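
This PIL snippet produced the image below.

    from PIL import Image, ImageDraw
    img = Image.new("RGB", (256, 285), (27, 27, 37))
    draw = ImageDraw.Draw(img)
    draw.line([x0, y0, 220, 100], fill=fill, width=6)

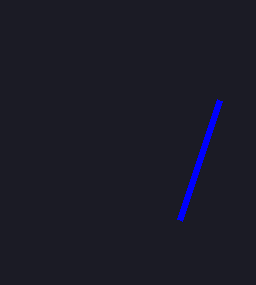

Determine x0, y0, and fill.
x0 = 180
y0 = 220
fill = 'blue'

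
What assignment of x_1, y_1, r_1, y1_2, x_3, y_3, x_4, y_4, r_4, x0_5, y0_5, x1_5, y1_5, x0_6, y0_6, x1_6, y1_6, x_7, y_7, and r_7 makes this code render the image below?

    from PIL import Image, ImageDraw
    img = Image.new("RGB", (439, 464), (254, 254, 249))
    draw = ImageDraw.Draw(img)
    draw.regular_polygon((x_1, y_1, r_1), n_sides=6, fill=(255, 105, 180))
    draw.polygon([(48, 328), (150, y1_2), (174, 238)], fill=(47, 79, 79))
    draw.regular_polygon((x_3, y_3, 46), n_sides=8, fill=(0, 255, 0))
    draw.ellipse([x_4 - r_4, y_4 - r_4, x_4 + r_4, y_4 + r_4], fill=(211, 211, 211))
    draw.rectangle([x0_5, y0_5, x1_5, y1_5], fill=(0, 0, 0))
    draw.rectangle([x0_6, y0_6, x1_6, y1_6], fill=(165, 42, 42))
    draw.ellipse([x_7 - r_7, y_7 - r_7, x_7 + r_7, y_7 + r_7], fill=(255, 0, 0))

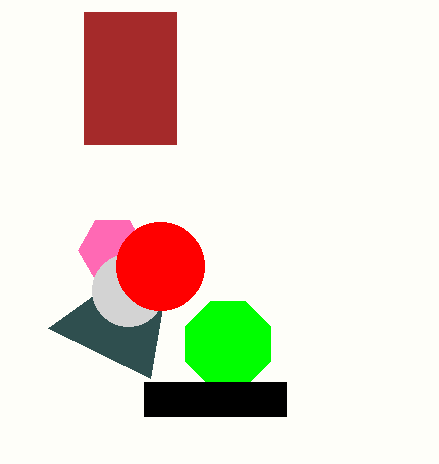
x_1 = 112; y_1 = 250; r_1 = 34; y1_2 = 378; x_3 = 228; y_3 = 344; x_4 = 128; y_4 = 290; r_4 = 36; x0_5 = 144; y0_5 = 382; x1_5 = 286; y1_5 = 416; x0_6 = 84; y0_6 = 12; x1_6 = 176; y1_6 = 144; x_7 = 160; y_7 = 266; r_7 = 44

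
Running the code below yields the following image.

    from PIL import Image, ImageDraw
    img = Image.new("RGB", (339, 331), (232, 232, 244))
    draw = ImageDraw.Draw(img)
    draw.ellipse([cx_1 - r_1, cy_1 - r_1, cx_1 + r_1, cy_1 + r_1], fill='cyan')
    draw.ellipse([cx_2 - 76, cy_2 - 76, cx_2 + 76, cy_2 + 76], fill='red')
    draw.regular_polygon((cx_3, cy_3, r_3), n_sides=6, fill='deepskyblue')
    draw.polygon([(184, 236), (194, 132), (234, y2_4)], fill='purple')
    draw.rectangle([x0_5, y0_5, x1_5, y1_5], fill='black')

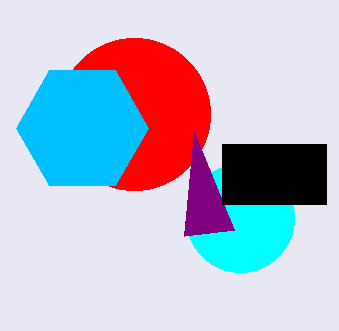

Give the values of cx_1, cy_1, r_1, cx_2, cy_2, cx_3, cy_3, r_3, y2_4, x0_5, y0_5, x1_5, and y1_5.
cx_1 = 240, cy_1 = 218, r_1 = 54, cx_2 = 134, cy_2 = 114, cx_3 = 82, cy_3 = 128, r_3 = 66, y2_4 = 230, x0_5 = 222, y0_5 = 144, x1_5 = 326, y1_5 = 204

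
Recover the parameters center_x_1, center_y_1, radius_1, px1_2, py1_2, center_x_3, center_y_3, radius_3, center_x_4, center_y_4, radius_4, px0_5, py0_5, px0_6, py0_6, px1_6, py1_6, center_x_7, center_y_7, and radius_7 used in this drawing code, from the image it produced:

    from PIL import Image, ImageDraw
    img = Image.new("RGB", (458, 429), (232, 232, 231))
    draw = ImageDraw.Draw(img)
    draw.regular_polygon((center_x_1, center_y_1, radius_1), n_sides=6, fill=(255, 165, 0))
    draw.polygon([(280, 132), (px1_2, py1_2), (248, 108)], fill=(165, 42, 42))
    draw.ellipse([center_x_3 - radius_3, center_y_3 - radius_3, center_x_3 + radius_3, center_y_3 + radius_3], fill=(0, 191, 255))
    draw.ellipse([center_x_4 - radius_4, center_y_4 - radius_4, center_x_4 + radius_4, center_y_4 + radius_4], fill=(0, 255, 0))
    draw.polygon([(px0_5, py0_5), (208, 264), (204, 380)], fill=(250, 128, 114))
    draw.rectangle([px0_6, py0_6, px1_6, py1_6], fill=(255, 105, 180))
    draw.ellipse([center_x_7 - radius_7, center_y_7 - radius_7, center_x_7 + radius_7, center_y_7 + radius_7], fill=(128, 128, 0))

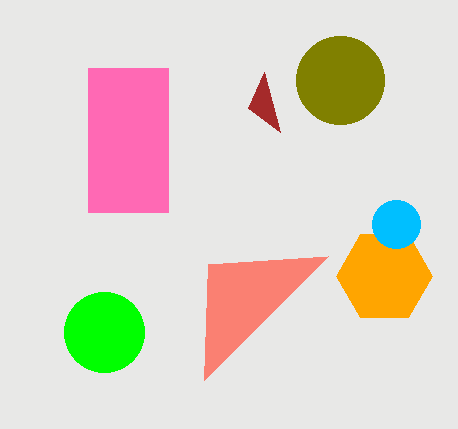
center_x_1 = 384
center_y_1 = 276
radius_1 = 48
px1_2 = 264
py1_2 = 72
center_x_3 = 396
center_y_3 = 224
radius_3 = 24
center_x_4 = 104
center_y_4 = 332
radius_4 = 40
px0_5 = 328
py0_5 = 256
px0_6 = 88
py0_6 = 68
px1_6 = 168
py1_6 = 212
center_x_7 = 340
center_y_7 = 80
radius_7 = 44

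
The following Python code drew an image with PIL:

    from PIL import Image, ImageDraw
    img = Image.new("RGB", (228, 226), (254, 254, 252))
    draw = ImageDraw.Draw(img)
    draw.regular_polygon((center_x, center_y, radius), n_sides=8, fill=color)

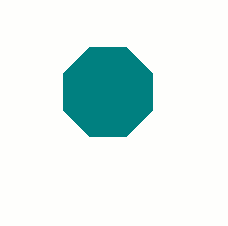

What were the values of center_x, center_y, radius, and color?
center_x = 108, center_y = 92, radius = 48, color = 'teal'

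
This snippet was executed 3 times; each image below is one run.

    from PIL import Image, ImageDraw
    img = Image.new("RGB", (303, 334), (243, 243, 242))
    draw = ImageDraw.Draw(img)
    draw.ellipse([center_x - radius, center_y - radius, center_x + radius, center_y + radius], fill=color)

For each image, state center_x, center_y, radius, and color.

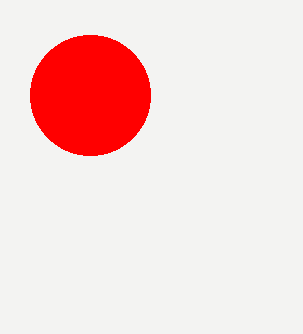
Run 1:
center_x = 90; center_y = 95; radius = 60; color = 'red'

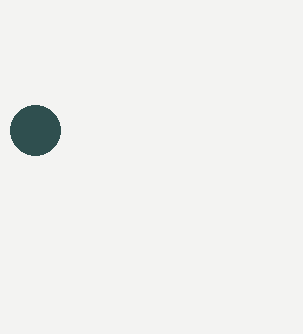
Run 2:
center_x = 35, center_y = 130, radius = 25, color = 'darkslategray'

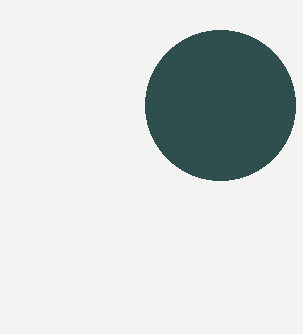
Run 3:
center_x = 220
center_y = 105
radius = 75
color = 'darkslategray'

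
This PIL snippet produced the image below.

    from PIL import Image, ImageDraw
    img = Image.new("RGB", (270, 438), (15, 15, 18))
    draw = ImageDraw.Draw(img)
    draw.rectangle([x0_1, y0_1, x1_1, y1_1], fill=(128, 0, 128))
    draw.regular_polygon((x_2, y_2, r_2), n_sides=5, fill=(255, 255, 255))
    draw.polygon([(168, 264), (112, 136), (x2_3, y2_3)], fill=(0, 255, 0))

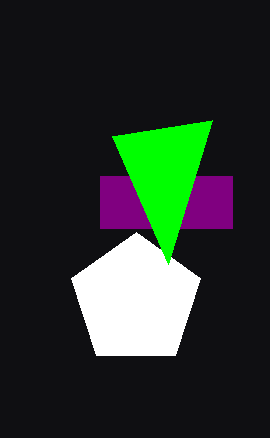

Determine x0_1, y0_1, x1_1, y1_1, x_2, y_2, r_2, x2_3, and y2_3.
x0_1 = 100
y0_1 = 176
x1_1 = 232
y1_1 = 228
x_2 = 136
y_2 = 300
r_2 = 68
x2_3 = 212
y2_3 = 120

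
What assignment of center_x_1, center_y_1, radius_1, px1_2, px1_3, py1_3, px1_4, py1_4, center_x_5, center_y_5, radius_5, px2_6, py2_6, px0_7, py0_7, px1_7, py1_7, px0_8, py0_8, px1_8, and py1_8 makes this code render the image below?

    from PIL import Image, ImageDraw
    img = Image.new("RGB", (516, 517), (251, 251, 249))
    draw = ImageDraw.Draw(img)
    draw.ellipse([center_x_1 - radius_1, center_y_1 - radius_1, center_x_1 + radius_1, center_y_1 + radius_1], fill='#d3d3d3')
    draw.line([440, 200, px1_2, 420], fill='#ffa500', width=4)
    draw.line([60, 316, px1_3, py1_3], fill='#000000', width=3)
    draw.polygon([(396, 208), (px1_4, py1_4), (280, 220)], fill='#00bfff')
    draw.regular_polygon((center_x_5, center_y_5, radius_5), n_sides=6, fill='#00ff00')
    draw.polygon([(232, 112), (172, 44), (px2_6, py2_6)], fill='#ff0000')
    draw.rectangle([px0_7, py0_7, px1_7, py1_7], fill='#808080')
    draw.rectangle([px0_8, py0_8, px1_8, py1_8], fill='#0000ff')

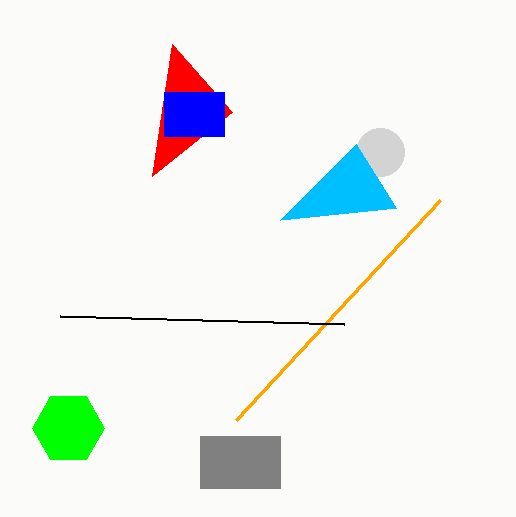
center_x_1 = 380
center_y_1 = 152
radius_1 = 24
px1_2 = 236
px1_3 = 344
py1_3 = 324
px1_4 = 356
py1_4 = 144
center_x_5 = 68
center_y_5 = 428
radius_5 = 36
px2_6 = 152
py2_6 = 176
px0_7 = 200
py0_7 = 436
px1_7 = 280
py1_7 = 488
px0_8 = 164
py0_8 = 92
px1_8 = 224
py1_8 = 136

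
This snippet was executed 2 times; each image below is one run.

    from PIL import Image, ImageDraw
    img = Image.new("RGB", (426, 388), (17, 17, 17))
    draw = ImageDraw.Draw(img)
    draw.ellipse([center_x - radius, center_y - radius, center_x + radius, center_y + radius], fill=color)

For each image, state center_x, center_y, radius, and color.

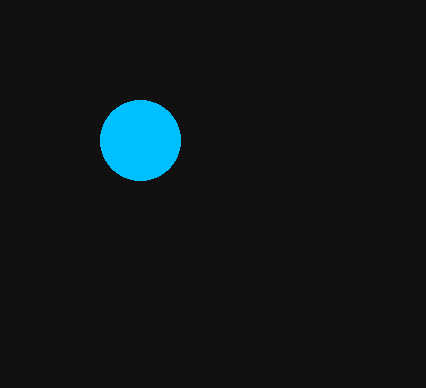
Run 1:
center_x = 140, center_y = 140, radius = 40, color = 'deepskyblue'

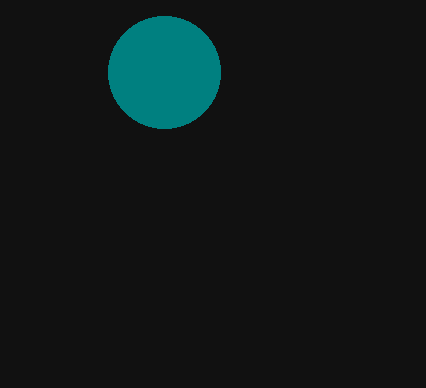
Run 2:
center_x = 164, center_y = 72, radius = 56, color = 'teal'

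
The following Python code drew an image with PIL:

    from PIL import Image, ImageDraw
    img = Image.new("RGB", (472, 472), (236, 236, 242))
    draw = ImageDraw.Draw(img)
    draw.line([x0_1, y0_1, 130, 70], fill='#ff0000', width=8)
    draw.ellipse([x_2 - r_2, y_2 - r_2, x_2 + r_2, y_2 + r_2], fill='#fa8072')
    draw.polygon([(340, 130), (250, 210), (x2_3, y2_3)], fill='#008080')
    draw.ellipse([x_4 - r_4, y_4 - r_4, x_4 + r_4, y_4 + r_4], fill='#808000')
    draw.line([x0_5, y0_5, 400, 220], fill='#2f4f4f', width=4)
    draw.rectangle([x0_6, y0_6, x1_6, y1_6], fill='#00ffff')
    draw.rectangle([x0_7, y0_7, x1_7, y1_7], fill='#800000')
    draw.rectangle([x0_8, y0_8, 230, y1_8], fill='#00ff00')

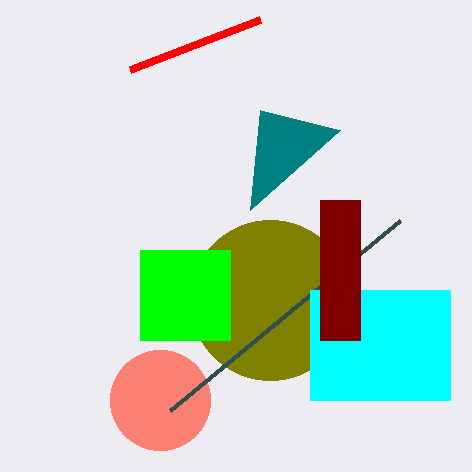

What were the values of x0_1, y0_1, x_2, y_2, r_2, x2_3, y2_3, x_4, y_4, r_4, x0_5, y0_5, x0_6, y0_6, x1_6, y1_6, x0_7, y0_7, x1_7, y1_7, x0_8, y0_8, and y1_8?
x0_1 = 260
y0_1 = 20
x_2 = 160
y_2 = 400
r_2 = 50
x2_3 = 260
y2_3 = 110
x_4 = 270
y_4 = 300
r_4 = 80
x0_5 = 170
y0_5 = 410
x0_6 = 310
y0_6 = 290
x1_6 = 450
y1_6 = 400
x0_7 = 320
y0_7 = 200
x1_7 = 360
y1_7 = 340
x0_8 = 140
y0_8 = 250
y1_8 = 340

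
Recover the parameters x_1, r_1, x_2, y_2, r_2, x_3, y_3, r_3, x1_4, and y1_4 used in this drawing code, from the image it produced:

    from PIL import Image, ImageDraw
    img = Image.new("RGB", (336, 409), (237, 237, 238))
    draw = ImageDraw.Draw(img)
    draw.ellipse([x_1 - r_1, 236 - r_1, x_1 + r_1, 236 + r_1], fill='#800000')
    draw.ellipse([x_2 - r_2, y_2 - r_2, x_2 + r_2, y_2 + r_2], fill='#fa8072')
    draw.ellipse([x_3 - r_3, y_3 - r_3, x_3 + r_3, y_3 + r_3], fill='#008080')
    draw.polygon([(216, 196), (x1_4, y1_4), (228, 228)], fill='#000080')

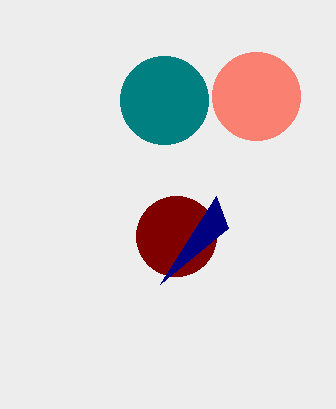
x_1 = 176, r_1 = 40, x_2 = 256, y_2 = 96, r_2 = 44, x_3 = 164, y_3 = 100, r_3 = 44, x1_4 = 160, y1_4 = 284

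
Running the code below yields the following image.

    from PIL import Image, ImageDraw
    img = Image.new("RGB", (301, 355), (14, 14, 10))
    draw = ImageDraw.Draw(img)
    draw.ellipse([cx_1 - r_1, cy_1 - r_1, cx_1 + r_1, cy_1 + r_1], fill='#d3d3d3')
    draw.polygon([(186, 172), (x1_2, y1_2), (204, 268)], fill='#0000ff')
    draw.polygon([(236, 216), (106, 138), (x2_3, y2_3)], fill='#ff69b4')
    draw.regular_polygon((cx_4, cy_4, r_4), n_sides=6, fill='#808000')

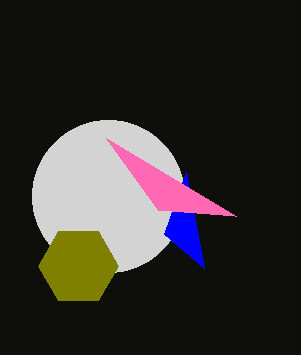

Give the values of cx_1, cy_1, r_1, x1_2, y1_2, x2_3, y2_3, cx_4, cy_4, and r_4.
cx_1 = 108
cy_1 = 196
r_1 = 76
x1_2 = 164
y1_2 = 234
x2_3 = 158
y2_3 = 210
cx_4 = 78
cy_4 = 266
r_4 = 40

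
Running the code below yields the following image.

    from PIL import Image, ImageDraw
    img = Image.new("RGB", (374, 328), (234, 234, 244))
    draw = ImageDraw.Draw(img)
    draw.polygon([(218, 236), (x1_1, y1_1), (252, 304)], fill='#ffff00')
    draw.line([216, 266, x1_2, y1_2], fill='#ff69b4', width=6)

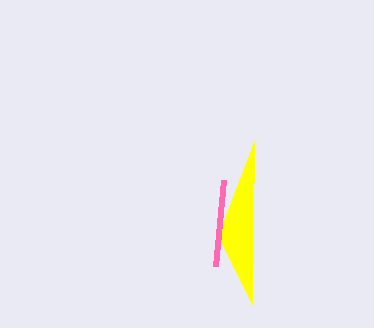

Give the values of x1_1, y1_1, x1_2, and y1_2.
x1_1 = 254
y1_1 = 142
x1_2 = 224
y1_2 = 180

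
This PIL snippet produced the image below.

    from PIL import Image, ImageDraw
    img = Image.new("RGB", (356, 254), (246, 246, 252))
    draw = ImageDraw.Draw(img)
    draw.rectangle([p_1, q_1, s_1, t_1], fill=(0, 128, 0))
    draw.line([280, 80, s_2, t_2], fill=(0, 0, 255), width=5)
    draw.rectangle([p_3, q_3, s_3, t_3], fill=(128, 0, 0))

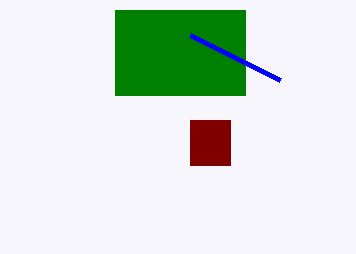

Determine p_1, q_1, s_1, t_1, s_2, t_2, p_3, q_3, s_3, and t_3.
p_1 = 115; q_1 = 10; s_1 = 245; t_1 = 95; s_2 = 190; t_2 = 35; p_3 = 190; q_3 = 120; s_3 = 230; t_3 = 165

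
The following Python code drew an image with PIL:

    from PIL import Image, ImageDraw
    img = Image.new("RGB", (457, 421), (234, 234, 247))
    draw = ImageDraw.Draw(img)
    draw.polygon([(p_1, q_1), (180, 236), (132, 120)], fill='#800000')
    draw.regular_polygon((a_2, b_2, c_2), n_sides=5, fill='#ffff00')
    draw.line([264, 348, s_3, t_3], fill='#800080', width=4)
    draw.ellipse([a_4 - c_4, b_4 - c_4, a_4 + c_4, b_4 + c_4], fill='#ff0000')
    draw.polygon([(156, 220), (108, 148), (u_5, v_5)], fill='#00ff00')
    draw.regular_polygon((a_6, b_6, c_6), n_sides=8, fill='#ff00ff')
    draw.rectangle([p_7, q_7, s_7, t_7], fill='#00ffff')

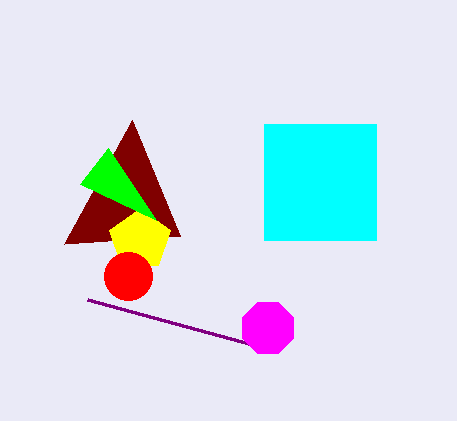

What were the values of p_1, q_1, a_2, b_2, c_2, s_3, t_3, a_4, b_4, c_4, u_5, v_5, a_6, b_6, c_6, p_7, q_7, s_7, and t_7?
p_1 = 64, q_1 = 244, a_2 = 140, b_2 = 240, c_2 = 32, s_3 = 88, t_3 = 300, a_4 = 128, b_4 = 276, c_4 = 24, u_5 = 80, v_5 = 184, a_6 = 268, b_6 = 328, c_6 = 28, p_7 = 264, q_7 = 124, s_7 = 376, t_7 = 240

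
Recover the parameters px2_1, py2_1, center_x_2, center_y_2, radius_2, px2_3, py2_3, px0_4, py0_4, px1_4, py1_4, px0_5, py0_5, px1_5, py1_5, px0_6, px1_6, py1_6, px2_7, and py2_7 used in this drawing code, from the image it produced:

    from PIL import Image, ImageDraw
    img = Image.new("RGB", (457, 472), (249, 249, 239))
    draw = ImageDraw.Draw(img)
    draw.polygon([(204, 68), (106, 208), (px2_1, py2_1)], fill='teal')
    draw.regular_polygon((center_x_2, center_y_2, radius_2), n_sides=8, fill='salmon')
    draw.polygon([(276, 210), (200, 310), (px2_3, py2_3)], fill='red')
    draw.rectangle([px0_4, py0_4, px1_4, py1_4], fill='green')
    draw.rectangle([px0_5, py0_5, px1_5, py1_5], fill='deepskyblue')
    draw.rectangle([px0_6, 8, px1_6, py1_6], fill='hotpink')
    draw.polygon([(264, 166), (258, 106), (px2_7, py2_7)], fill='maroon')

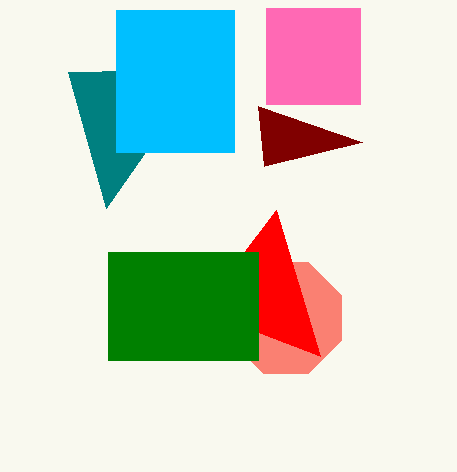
px2_1 = 68; py2_1 = 72; center_x_2 = 286; center_y_2 = 318; radius_2 = 60; px2_3 = 320; py2_3 = 356; px0_4 = 108; py0_4 = 252; px1_4 = 258; py1_4 = 360; px0_5 = 116; py0_5 = 10; px1_5 = 234; py1_5 = 152; px0_6 = 266; px1_6 = 360; py1_6 = 104; px2_7 = 362; py2_7 = 142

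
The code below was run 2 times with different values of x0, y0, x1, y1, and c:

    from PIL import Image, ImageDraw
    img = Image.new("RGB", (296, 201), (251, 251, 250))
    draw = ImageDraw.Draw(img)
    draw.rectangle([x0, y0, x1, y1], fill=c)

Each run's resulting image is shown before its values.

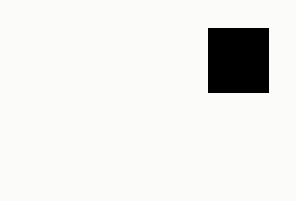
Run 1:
x0 = 208; y0 = 28; x1 = 268; y1 = 92; c = 'black'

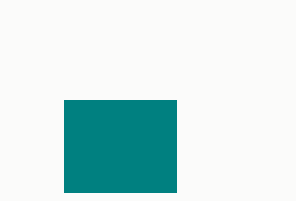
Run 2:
x0 = 64, y0 = 100, x1 = 176, y1 = 192, c = 'teal'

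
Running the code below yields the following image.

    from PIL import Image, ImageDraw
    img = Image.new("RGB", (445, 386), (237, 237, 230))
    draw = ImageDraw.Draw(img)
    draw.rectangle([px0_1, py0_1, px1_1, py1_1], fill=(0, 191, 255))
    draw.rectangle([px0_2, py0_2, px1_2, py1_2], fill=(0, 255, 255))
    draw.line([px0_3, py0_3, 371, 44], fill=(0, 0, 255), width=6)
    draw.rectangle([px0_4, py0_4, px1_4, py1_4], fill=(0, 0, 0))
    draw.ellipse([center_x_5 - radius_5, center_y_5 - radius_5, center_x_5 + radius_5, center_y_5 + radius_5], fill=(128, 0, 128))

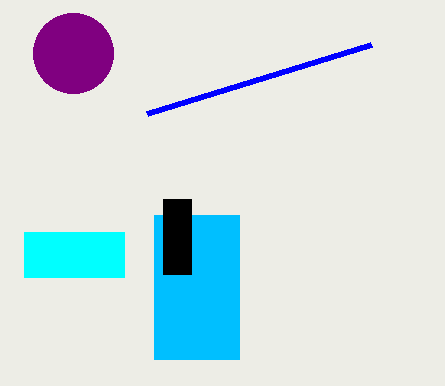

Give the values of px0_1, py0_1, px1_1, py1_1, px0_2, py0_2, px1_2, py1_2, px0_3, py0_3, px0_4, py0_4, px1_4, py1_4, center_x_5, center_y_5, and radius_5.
px0_1 = 154; py0_1 = 215; px1_1 = 239; py1_1 = 359; px0_2 = 24; py0_2 = 232; px1_2 = 124; py1_2 = 277; px0_3 = 147; py0_3 = 113; px0_4 = 163; py0_4 = 199; px1_4 = 191; py1_4 = 274; center_x_5 = 73; center_y_5 = 53; radius_5 = 40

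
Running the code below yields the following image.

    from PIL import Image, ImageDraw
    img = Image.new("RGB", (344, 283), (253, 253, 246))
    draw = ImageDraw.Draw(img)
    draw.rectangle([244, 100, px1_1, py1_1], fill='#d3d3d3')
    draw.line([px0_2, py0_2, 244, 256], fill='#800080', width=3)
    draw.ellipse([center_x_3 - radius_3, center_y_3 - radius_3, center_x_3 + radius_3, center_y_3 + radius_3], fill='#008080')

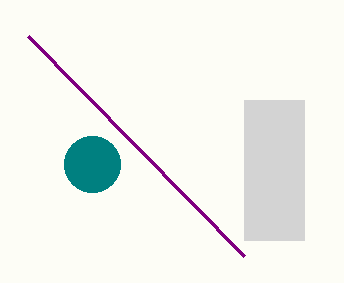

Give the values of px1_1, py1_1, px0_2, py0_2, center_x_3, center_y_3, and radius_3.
px1_1 = 304, py1_1 = 240, px0_2 = 28, py0_2 = 36, center_x_3 = 92, center_y_3 = 164, radius_3 = 28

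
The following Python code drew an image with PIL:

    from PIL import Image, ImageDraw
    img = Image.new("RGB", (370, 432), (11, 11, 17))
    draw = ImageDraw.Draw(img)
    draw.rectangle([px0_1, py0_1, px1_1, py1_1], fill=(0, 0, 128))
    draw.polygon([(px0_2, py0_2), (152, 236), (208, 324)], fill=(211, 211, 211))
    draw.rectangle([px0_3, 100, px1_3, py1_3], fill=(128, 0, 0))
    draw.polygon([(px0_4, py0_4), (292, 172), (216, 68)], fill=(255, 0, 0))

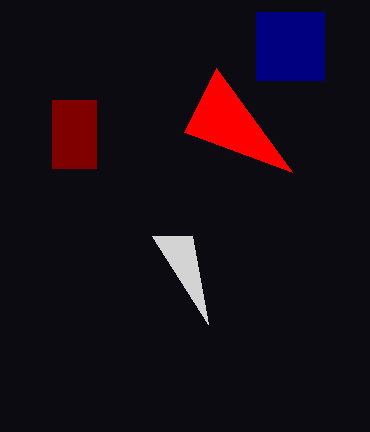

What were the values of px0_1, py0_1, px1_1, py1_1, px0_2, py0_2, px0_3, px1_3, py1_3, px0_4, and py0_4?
px0_1 = 256; py0_1 = 12; px1_1 = 324; py1_1 = 80; px0_2 = 192; py0_2 = 236; px0_3 = 52; px1_3 = 96; py1_3 = 168; px0_4 = 184; py0_4 = 132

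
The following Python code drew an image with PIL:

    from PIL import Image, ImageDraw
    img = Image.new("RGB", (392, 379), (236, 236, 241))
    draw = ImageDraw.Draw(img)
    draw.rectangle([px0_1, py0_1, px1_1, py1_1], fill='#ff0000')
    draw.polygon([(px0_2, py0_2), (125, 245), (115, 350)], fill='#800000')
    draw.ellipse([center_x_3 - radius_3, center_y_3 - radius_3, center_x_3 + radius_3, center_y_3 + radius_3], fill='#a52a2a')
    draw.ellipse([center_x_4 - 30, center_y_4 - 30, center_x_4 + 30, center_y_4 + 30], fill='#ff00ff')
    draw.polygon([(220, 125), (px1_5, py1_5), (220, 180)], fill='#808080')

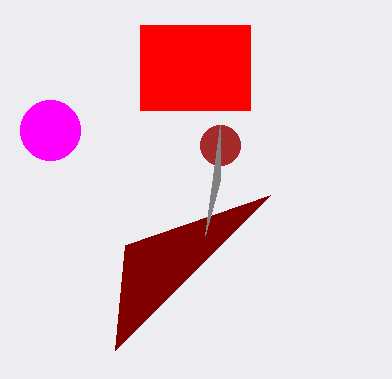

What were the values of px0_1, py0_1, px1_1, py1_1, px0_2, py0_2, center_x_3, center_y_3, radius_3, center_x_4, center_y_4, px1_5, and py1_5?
px0_1 = 140
py0_1 = 25
px1_1 = 250
py1_1 = 110
px0_2 = 270
py0_2 = 195
center_x_3 = 220
center_y_3 = 145
radius_3 = 20
center_x_4 = 50
center_y_4 = 130
px1_5 = 205
py1_5 = 235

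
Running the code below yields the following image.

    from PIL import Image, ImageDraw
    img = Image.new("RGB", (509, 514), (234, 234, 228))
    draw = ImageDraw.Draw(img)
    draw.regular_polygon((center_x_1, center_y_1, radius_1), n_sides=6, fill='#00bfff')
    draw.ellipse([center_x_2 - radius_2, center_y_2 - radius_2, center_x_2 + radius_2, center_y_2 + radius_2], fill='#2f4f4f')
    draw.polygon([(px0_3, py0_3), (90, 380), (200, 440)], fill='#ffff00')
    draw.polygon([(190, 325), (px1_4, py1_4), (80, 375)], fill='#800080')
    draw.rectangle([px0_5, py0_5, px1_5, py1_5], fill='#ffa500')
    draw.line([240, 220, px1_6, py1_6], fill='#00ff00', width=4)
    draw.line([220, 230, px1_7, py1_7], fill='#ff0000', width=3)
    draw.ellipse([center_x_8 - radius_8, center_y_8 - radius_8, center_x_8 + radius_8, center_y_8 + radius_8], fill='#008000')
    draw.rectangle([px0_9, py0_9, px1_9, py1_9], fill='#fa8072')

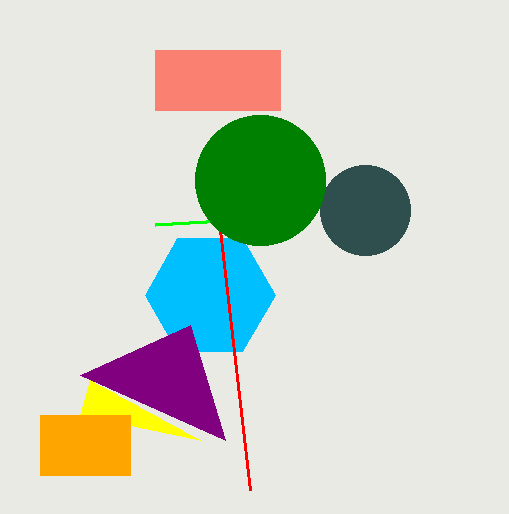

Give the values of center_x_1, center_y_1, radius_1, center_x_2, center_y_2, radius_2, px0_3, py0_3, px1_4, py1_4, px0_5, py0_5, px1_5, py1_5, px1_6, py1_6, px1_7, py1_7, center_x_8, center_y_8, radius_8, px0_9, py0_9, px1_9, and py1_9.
center_x_1 = 210; center_y_1 = 295; radius_1 = 65; center_x_2 = 365; center_y_2 = 210; radius_2 = 45; px0_3 = 80; py0_3 = 415; px1_4 = 225; py1_4 = 440; px0_5 = 40; py0_5 = 415; px1_5 = 130; py1_5 = 475; px1_6 = 155; py1_6 = 225; px1_7 = 250; py1_7 = 490; center_x_8 = 260; center_y_8 = 180; radius_8 = 65; px0_9 = 155; py0_9 = 50; px1_9 = 280; py1_9 = 110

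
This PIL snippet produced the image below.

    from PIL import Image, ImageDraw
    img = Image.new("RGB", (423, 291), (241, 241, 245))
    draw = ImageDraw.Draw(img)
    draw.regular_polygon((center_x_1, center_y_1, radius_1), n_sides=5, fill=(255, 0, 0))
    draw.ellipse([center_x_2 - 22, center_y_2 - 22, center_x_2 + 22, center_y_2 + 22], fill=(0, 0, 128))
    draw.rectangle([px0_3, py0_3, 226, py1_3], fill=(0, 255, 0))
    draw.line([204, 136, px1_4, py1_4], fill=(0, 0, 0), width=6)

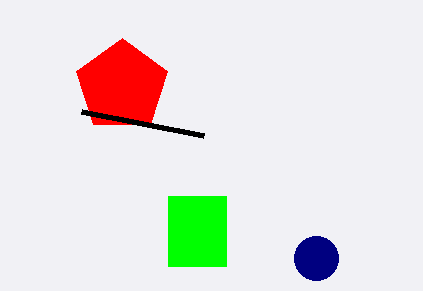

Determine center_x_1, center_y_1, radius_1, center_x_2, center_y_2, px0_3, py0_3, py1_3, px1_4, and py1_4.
center_x_1 = 122, center_y_1 = 86, radius_1 = 48, center_x_2 = 316, center_y_2 = 258, px0_3 = 168, py0_3 = 196, py1_3 = 266, px1_4 = 82, py1_4 = 112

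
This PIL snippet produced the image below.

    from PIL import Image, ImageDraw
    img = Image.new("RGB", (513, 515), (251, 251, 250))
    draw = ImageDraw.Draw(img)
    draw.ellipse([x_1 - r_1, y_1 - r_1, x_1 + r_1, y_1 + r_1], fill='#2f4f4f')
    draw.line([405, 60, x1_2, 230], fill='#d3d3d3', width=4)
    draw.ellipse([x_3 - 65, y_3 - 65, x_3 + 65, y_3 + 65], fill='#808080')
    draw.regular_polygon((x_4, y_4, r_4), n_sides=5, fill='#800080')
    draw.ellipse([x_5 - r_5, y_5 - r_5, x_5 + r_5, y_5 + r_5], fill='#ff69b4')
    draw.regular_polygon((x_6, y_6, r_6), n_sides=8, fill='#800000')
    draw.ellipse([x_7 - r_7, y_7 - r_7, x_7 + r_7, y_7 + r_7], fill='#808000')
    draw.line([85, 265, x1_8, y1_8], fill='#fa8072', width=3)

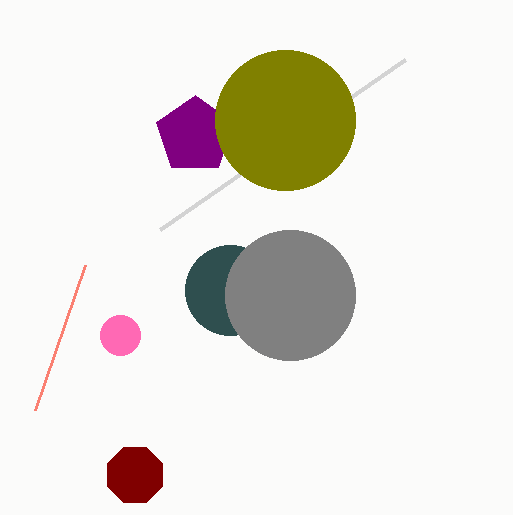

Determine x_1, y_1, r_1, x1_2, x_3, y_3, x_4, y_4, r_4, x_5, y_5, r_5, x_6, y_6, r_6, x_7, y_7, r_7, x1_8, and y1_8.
x_1 = 230; y_1 = 290; r_1 = 45; x1_2 = 160; x_3 = 290; y_3 = 295; x_4 = 195; y_4 = 135; r_4 = 40; x_5 = 120; y_5 = 335; r_5 = 20; x_6 = 135; y_6 = 475; r_6 = 30; x_7 = 285; y_7 = 120; r_7 = 70; x1_8 = 35; y1_8 = 410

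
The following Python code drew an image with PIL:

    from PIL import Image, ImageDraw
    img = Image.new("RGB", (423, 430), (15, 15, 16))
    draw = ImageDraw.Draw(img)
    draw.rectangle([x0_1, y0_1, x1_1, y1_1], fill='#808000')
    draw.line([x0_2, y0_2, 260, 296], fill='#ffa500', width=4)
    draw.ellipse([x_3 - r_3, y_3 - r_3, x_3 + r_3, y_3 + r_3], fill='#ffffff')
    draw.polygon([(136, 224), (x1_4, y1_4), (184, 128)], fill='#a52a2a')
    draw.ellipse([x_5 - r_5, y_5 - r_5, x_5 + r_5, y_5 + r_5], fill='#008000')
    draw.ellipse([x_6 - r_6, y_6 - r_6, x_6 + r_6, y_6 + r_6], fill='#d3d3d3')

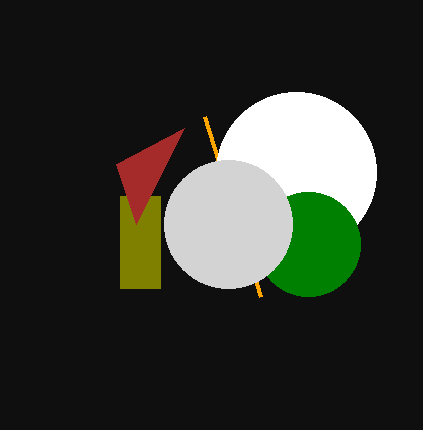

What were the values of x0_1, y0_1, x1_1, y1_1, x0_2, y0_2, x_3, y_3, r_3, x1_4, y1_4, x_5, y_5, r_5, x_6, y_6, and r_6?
x0_1 = 120, y0_1 = 196, x1_1 = 160, y1_1 = 288, x0_2 = 204, y0_2 = 116, x_3 = 296, y_3 = 172, r_3 = 80, x1_4 = 116, y1_4 = 164, x_5 = 308, y_5 = 244, r_5 = 52, x_6 = 228, y_6 = 224, r_6 = 64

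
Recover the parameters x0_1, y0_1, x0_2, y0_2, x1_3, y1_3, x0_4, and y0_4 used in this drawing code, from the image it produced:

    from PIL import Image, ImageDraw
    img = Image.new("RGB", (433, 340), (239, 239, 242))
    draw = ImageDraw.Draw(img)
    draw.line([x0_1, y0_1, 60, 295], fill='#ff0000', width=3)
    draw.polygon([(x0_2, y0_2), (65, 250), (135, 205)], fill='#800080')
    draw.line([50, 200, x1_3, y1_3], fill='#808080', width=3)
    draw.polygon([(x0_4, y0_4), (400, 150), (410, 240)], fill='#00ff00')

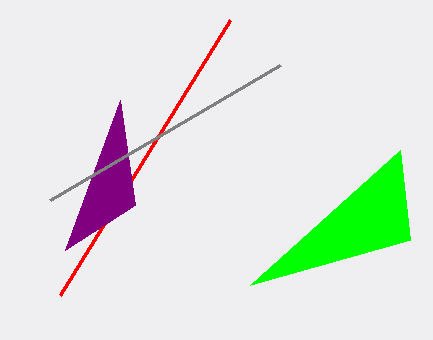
x0_1 = 230; y0_1 = 20; x0_2 = 120; y0_2 = 100; x1_3 = 280; y1_3 = 65; x0_4 = 250; y0_4 = 285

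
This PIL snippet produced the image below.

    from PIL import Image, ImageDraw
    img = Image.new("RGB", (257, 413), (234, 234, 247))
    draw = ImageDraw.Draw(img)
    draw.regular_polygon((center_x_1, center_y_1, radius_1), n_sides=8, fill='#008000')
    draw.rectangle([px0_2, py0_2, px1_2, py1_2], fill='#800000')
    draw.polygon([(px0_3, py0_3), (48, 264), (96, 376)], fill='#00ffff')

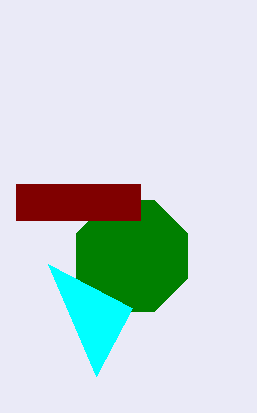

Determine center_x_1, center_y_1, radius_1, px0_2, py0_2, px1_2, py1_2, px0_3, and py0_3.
center_x_1 = 132, center_y_1 = 256, radius_1 = 60, px0_2 = 16, py0_2 = 184, px1_2 = 140, py1_2 = 220, px0_3 = 132, py0_3 = 308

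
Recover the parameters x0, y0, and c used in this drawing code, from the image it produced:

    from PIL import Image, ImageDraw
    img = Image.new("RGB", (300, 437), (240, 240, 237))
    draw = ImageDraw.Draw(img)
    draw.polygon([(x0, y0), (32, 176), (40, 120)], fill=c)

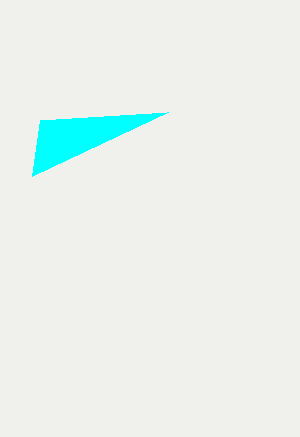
x0 = 168
y0 = 112
c = 'cyan'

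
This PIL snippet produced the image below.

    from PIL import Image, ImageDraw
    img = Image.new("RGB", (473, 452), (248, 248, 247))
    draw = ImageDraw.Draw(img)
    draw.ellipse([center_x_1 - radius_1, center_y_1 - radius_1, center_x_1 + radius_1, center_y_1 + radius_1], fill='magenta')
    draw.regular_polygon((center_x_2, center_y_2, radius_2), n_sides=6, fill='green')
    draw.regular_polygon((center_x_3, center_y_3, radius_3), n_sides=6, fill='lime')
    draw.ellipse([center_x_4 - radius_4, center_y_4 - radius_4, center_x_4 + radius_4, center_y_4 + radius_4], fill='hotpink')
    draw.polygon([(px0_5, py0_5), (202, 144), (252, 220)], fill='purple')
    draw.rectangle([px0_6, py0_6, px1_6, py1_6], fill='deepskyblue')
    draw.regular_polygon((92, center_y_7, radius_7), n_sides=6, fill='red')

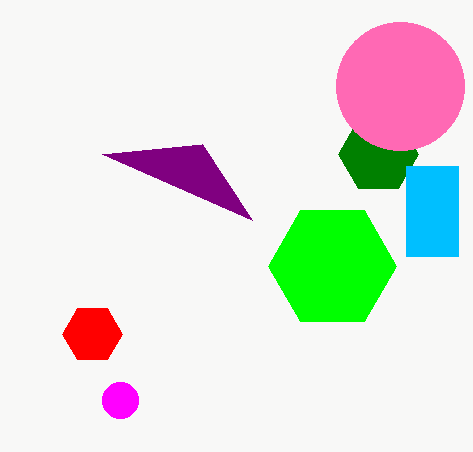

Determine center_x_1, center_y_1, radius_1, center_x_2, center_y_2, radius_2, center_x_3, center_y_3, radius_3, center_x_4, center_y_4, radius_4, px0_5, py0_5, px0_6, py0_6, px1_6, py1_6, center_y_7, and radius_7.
center_x_1 = 120, center_y_1 = 400, radius_1 = 18, center_x_2 = 378, center_y_2 = 154, radius_2 = 40, center_x_3 = 332, center_y_3 = 266, radius_3 = 64, center_x_4 = 400, center_y_4 = 86, radius_4 = 64, px0_5 = 102, py0_5 = 154, px0_6 = 406, py0_6 = 166, px1_6 = 458, py1_6 = 256, center_y_7 = 334, radius_7 = 30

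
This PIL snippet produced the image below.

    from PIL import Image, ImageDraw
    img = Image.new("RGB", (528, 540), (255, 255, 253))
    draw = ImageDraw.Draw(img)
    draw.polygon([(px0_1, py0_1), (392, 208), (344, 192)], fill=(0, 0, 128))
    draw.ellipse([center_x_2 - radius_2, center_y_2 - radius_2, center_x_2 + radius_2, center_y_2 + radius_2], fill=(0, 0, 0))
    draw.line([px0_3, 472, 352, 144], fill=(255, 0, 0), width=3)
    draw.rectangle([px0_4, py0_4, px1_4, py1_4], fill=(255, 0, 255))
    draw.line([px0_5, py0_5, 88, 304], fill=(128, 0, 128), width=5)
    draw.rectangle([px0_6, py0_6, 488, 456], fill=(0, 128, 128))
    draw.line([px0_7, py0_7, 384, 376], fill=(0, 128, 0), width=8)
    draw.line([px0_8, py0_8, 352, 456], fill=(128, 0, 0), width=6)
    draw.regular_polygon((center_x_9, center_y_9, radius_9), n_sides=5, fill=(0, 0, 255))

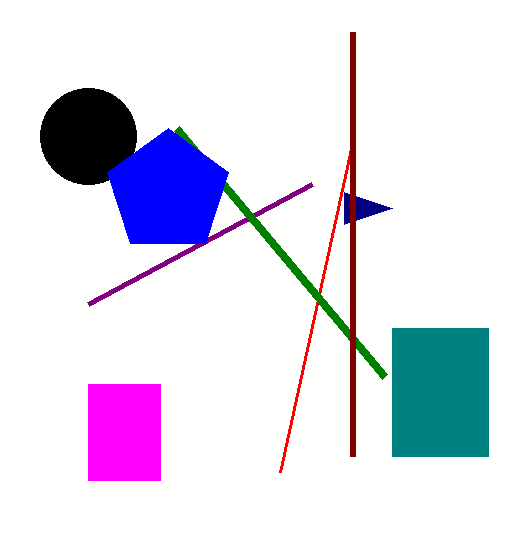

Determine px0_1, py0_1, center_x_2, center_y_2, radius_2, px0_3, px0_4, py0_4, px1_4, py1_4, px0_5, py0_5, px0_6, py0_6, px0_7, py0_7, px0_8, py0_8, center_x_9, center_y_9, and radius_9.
px0_1 = 344, py0_1 = 224, center_x_2 = 88, center_y_2 = 136, radius_2 = 48, px0_3 = 280, px0_4 = 88, py0_4 = 384, px1_4 = 160, py1_4 = 480, px0_5 = 312, py0_5 = 184, px0_6 = 392, py0_6 = 328, px0_7 = 176, py0_7 = 128, px0_8 = 352, py0_8 = 32, center_x_9 = 168, center_y_9 = 192, radius_9 = 64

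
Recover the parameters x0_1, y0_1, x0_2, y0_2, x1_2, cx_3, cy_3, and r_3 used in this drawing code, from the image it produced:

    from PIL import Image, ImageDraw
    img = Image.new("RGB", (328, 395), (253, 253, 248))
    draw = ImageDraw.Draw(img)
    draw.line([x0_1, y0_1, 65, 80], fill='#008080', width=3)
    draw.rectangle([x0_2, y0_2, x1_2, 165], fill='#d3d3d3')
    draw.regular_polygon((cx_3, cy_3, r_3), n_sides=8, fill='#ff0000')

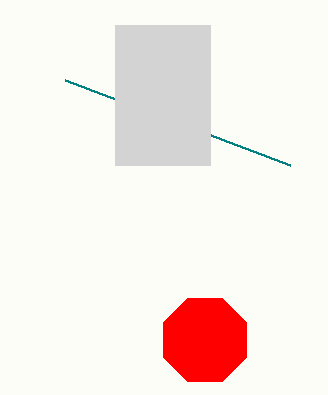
x0_1 = 290; y0_1 = 165; x0_2 = 115; y0_2 = 25; x1_2 = 210; cx_3 = 205; cy_3 = 340; r_3 = 45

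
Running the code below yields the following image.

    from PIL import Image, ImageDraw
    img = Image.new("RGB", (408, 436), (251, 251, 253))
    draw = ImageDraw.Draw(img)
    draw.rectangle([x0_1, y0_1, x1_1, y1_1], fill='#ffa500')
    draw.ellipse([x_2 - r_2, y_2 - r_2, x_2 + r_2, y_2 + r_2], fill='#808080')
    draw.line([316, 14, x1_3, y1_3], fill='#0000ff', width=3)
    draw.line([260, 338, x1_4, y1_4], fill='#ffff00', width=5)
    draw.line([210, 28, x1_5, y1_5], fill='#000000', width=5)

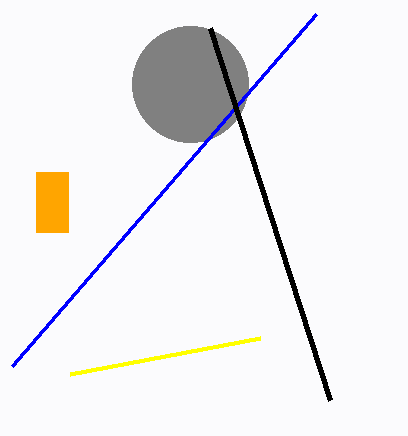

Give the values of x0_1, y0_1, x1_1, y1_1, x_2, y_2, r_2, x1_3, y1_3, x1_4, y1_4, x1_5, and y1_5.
x0_1 = 36
y0_1 = 172
x1_1 = 68
y1_1 = 232
x_2 = 190
y_2 = 84
r_2 = 58
x1_3 = 12
y1_3 = 366
x1_4 = 70
y1_4 = 374
x1_5 = 330
y1_5 = 400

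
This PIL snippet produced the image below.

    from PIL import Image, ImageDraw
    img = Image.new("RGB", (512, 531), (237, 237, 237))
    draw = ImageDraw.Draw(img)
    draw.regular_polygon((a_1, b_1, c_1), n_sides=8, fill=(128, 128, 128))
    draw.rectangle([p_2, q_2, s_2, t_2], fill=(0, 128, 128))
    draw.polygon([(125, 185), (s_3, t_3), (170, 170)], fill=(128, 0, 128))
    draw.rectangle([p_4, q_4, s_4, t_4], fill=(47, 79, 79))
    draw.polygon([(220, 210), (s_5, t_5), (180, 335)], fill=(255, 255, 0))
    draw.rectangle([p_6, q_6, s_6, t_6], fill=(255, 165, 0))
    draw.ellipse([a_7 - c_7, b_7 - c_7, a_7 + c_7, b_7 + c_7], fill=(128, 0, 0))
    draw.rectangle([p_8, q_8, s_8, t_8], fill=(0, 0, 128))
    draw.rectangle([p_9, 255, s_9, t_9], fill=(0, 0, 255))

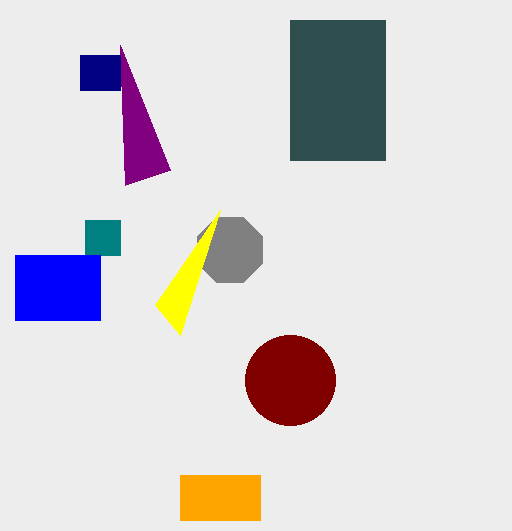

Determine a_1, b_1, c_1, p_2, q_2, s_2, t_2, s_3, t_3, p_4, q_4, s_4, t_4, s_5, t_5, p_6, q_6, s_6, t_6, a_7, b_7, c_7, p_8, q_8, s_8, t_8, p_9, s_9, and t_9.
a_1 = 230, b_1 = 250, c_1 = 35, p_2 = 85, q_2 = 220, s_2 = 120, t_2 = 255, s_3 = 120, t_3 = 45, p_4 = 290, q_4 = 20, s_4 = 385, t_4 = 160, s_5 = 155, t_5 = 305, p_6 = 180, q_6 = 475, s_6 = 260, t_6 = 520, a_7 = 290, b_7 = 380, c_7 = 45, p_8 = 80, q_8 = 55, s_8 = 120, t_8 = 90, p_9 = 15, s_9 = 100, t_9 = 320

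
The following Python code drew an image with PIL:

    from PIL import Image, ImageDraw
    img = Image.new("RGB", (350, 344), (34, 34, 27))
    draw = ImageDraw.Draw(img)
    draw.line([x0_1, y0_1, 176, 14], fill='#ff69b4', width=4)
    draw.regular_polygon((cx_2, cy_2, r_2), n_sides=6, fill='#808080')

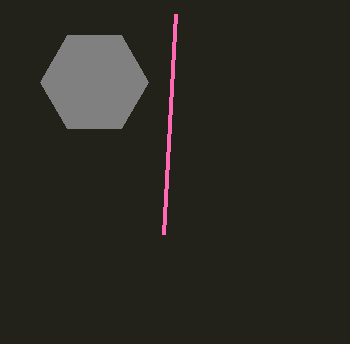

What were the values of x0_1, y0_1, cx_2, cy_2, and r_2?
x0_1 = 164, y0_1 = 234, cx_2 = 94, cy_2 = 82, r_2 = 54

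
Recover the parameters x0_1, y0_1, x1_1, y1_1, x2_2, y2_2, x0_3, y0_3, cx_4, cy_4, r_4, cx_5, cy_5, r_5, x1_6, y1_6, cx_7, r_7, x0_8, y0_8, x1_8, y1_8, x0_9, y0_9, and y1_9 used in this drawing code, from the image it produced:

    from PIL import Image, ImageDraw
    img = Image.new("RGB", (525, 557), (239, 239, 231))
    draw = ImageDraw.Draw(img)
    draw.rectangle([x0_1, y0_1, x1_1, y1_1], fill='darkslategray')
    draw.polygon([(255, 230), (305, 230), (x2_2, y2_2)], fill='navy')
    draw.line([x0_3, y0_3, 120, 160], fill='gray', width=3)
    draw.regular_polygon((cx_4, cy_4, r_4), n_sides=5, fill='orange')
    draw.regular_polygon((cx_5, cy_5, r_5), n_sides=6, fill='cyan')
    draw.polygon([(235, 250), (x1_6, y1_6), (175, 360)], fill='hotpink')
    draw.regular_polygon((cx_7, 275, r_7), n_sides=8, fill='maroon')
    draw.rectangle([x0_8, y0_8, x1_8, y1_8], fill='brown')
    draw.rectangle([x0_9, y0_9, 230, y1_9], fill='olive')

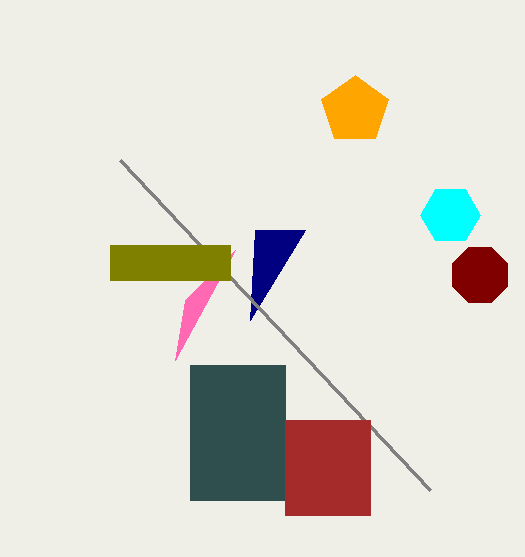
x0_1 = 190, y0_1 = 365, x1_1 = 285, y1_1 = 500, x2_2 = 250, y2_2 = 320, x0_3 = 430, y0_3 = 490, cx_4 = 355, cy_4 = 110, r_4 = 35, cx_5 = 450, cy_5 = 215, r_5 = 30, x1_6 = 185, y1_6 = 300, cx_7 = 480, r_7 = 30, x0_8 = 285, y0_8 = 420, x1_8 = 370, y1_8 = 515, x0_9 = 110, y0_9 = 245, y1_9 = 280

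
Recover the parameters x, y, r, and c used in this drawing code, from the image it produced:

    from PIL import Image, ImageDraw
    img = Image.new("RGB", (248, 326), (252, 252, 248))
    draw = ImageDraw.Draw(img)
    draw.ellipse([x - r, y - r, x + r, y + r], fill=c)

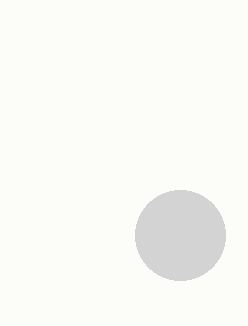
x = 180; y = 235; r = 45; c = 'lightgray'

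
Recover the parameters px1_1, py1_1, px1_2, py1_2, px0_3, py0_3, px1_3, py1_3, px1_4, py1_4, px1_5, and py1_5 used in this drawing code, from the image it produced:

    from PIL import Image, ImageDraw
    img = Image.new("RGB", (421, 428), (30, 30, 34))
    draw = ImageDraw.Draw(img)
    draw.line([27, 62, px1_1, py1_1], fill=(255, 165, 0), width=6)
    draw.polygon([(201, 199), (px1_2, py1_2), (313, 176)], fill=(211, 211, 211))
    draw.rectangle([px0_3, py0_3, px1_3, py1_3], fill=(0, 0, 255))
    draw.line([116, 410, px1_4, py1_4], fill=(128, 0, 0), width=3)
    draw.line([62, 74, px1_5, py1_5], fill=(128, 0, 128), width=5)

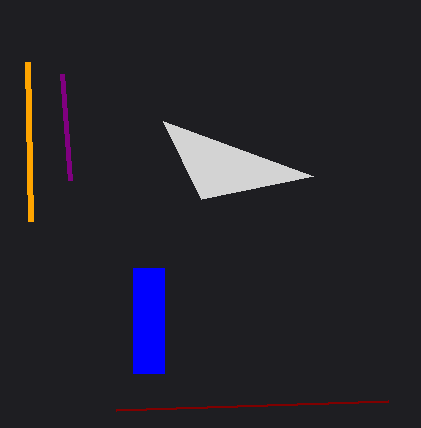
px1_1 = 30
py1_1 = 221
px1_2 = 163
py1_2 = 121
px0_3 = 133
py0_3 = 268
px1_3 = 164
py1_3 = 373
px1_4 = 388
py1_4 = 401
px1_5 = 70
py1_5 = 180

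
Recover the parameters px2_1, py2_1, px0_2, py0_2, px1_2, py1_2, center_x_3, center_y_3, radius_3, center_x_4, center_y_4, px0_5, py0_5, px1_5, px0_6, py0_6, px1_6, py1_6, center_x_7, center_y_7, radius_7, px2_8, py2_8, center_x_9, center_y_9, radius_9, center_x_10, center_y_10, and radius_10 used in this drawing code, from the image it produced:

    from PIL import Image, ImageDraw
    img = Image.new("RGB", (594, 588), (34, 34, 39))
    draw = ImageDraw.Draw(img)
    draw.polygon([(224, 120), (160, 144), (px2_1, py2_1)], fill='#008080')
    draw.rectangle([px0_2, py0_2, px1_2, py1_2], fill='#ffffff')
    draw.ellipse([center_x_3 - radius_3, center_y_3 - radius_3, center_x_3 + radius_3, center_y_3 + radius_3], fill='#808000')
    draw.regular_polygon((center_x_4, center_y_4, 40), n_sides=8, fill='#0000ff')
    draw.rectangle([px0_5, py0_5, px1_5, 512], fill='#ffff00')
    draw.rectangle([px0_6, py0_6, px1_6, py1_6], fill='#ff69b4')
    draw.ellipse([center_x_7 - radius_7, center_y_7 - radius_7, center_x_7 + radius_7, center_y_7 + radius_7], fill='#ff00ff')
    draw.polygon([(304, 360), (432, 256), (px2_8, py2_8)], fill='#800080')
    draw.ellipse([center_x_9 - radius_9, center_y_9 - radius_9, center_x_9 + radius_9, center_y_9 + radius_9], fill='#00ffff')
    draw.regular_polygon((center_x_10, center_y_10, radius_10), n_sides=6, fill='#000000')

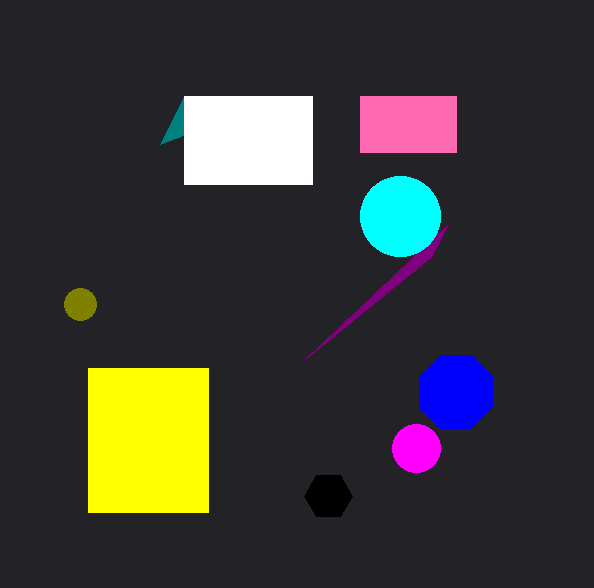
px2_1 = 184; py2_1 = 96; px0_2 = 184; py0_2 = 96; px1_2 = 312; py1_2 = 184; center_x_3 = 80; center_y_3 = 304; radius_3 = 16; center_x_4 = 456; center_y_4 = 392; px0_5 = 88; py0_5 = 368; px1_5 = 208; px0_6 = 360; py0_6 = 96; px1_6 = 456; py1_6 = 152; center_x_7 = 416; center_y_7 = 448; radius_7 = 24; px2_8 = 448; py2_8 = 224; center_x_9 = 400; center_y_9 = 216; radius_9 = 40; center_x_10 = 328; center_y_10 = 496; radius_10 = 24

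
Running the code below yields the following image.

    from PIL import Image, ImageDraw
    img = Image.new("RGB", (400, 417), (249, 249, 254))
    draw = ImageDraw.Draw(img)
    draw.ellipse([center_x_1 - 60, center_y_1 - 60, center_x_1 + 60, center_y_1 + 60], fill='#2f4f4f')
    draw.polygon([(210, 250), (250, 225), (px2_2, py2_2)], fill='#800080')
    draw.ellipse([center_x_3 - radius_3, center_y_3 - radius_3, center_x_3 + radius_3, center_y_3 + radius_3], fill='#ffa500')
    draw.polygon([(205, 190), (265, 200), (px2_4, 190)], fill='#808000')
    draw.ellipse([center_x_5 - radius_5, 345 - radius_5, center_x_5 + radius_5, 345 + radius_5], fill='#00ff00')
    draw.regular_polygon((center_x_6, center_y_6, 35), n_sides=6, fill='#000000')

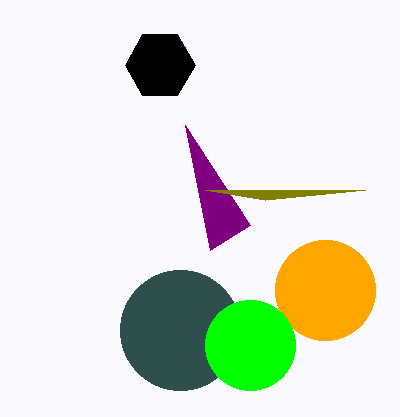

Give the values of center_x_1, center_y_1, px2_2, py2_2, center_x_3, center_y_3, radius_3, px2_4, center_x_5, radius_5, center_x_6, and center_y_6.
center_x_1 = 180; center_y_1 = 330; px2_2 = 185; py2_2 = 125; center_x_3 = 325; center_y_3 = 290; radius_3 = 50; px2_4 = 365; center_x_5 = 250; radius_5 = 45; center_x_6 = 160; center_y_6 = 65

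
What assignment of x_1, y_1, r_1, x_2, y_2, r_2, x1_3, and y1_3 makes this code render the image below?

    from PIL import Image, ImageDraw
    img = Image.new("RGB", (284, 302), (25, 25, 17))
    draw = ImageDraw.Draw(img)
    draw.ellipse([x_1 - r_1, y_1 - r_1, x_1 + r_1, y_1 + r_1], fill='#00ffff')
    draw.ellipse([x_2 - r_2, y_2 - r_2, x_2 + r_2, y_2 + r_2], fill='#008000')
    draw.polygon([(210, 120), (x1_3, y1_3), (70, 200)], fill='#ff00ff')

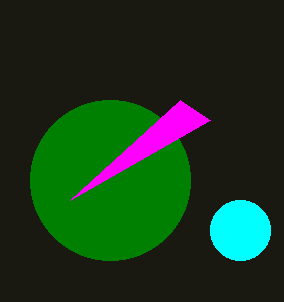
x_1 = 240
y_1 = 230
r_1 = 30
x_2 = 110
y_2 = 180
r_2 = 80
x1_3 = 180
y1_3 = 100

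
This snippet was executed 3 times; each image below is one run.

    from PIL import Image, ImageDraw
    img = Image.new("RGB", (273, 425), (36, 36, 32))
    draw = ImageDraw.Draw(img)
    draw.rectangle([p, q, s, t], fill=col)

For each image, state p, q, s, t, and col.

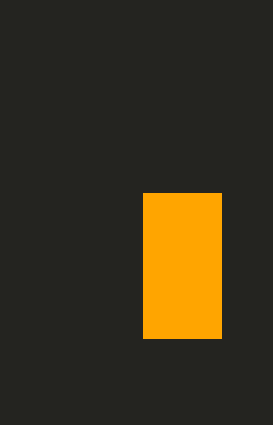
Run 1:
p = 143, q = 193, s = 221, t = 338, col = 'orange'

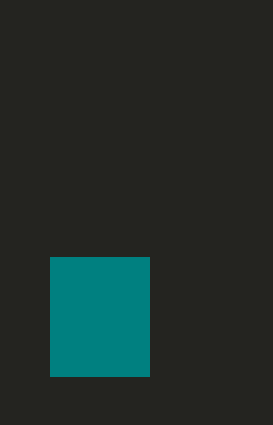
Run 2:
p = 50, q = 257, s = 149, t = 376, col = 'teal'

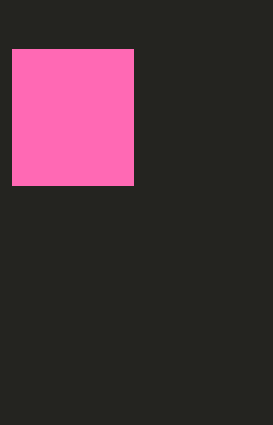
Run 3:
p = 12, q = 49, s = 133, t = 185, col = 'hotpink'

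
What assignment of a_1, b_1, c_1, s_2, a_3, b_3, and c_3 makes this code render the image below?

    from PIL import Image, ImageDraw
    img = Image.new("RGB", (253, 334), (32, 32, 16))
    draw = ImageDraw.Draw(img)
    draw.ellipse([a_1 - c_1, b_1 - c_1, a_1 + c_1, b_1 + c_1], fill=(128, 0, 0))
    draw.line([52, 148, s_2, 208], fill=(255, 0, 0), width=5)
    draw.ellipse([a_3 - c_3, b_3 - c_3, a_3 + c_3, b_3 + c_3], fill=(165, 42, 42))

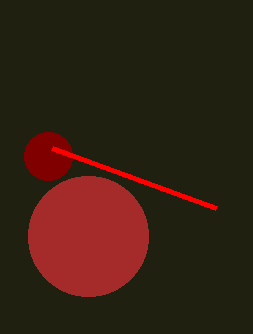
a_1 = 48; b_1 = 156; c_1 = 24; s_2 = 216; a_3 = 88; b_3 = 236; c_3 = 60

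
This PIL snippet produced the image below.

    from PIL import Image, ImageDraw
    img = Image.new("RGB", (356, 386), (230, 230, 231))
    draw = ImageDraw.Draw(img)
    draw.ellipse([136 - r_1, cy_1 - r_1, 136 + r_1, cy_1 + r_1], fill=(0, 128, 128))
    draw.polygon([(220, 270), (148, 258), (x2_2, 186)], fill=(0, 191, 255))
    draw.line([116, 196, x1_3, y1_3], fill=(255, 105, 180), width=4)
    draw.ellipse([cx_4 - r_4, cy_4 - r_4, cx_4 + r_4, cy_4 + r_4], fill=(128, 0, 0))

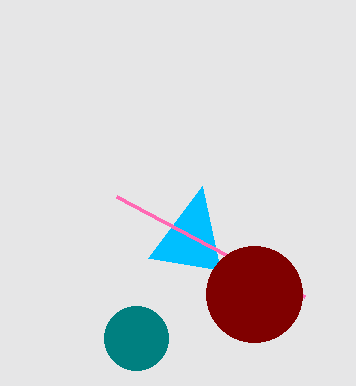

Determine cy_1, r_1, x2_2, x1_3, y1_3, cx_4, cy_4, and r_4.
cy_1 = 338, r_1 = 32, x2_2 = 202, x1_3 = 304, y1_3 = 296, cx_4 = 254, cy_4 = 294, r_4 = 48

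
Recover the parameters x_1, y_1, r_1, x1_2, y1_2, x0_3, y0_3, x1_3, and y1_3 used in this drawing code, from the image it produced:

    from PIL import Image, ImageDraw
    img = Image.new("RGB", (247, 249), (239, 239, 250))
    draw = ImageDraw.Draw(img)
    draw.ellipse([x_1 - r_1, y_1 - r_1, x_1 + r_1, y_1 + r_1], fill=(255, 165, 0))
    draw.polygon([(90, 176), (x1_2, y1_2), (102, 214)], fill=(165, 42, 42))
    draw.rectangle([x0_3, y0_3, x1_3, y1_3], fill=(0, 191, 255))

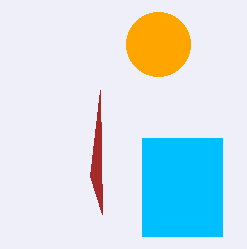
x_1 = 158; y_1 = 44; r_1 = 32; x1_2 = 100; y1_2 = 90; x0_3 = 142; y0_3 = 138; x1_3 = 222; y1_3 = 236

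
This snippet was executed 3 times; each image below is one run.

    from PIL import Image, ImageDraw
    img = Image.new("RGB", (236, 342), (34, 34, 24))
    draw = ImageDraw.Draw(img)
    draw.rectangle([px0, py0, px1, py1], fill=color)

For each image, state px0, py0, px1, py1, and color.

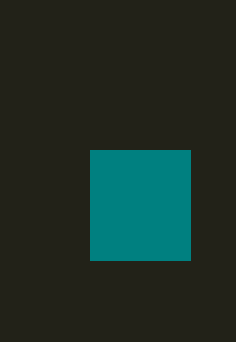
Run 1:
px0 = 90
py0 = 150
px1 = 190
py1 = 260
color = 'teal'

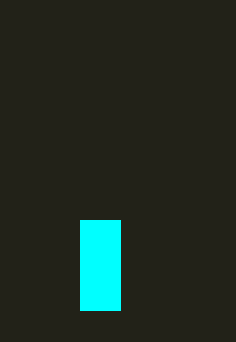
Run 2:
px0 = 80, py0 = 220, px1 = 120, py1 = 310, color = 'cyan'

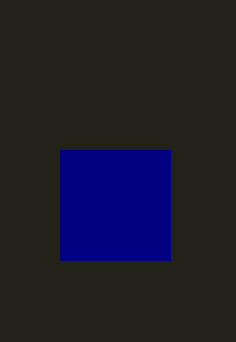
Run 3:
px0 = 60; py0 = 150; px1 = 170; py1 = 260; color = 'navy'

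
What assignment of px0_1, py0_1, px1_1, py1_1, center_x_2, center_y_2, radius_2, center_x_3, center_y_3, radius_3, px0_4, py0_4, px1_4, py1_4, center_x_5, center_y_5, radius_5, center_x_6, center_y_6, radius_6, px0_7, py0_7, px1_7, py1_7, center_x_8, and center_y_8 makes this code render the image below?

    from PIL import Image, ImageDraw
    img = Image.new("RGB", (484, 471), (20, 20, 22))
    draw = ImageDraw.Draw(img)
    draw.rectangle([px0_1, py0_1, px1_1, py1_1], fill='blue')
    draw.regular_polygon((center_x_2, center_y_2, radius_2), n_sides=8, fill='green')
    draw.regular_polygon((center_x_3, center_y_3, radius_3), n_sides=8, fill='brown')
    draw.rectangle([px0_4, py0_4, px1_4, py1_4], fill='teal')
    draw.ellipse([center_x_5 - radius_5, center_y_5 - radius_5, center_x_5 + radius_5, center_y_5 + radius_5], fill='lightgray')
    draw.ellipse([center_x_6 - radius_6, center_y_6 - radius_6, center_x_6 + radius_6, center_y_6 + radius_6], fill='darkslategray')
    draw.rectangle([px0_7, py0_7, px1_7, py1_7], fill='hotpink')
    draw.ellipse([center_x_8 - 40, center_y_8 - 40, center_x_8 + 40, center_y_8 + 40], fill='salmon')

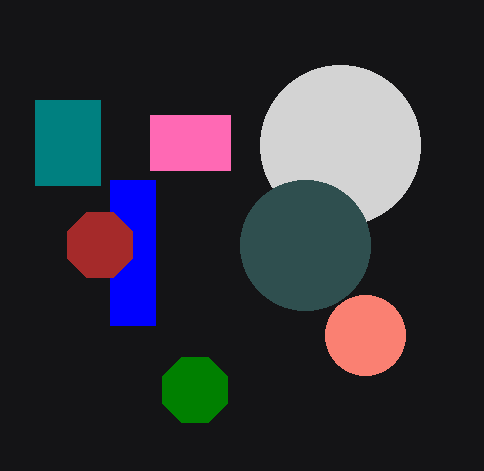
px0_1 = 110, py0_1 = 180, px1_1 = 155, py1_1 = 325, center_x_2 = 195, center_y_2 = 390, radius_2 = 35, center_x_3 = 100, center_y_3 = 245, radius_3 = 35, px0_4 = 35, py0_4 = 100, px1_4 = 100, py1_4 = 185, center_x_5 = 340, center_y_5 = 145, radius_5 = 80, center_x_6 = 305, center_y_6 = 245, radius_6 = 65, px0_7 = 150, py0_7 = 115, px1_7 = 230, py1_7 = 170, center_x_8 = 365, center_y_8 = 335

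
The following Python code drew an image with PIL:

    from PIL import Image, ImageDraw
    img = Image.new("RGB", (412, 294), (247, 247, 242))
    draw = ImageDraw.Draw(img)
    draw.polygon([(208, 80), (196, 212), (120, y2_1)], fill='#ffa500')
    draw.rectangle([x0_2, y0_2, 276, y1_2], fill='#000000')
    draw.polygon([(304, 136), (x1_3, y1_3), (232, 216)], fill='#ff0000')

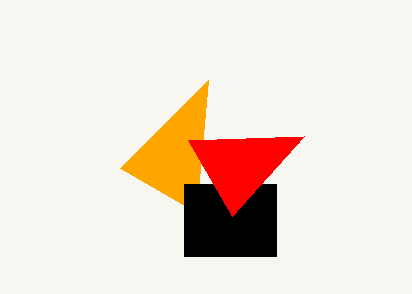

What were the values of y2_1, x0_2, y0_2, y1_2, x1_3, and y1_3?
y2_1 = 168
x0_2 = 184
y0_2 = 184
y1_2 = 256
x1_3 = 188
y1_3 = 140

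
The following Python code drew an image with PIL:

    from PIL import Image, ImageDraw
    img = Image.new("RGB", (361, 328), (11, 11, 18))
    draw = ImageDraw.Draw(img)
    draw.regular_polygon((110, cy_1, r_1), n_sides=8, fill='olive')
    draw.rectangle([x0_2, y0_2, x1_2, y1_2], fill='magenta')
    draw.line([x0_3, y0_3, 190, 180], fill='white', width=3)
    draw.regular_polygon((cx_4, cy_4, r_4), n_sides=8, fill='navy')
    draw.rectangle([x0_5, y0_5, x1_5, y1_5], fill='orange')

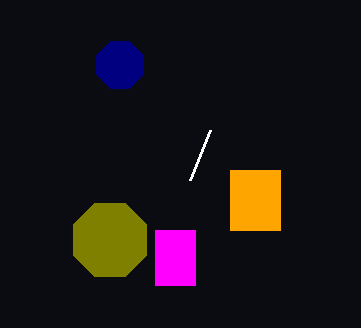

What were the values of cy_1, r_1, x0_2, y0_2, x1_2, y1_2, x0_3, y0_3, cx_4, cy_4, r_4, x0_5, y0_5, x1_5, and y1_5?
cy_1 = 240
r_1 = 40
x0_2 = 155
y0_2 = 230
x1_2 = 195
y1_2 = 285
x0_3 = 210
y0_3 = 130
cx_4 = 120
cy_4 = 65
r_4 = 25
x0_5 = 230
y0_5 = 170
x1_5 = 280
y1_5 = 230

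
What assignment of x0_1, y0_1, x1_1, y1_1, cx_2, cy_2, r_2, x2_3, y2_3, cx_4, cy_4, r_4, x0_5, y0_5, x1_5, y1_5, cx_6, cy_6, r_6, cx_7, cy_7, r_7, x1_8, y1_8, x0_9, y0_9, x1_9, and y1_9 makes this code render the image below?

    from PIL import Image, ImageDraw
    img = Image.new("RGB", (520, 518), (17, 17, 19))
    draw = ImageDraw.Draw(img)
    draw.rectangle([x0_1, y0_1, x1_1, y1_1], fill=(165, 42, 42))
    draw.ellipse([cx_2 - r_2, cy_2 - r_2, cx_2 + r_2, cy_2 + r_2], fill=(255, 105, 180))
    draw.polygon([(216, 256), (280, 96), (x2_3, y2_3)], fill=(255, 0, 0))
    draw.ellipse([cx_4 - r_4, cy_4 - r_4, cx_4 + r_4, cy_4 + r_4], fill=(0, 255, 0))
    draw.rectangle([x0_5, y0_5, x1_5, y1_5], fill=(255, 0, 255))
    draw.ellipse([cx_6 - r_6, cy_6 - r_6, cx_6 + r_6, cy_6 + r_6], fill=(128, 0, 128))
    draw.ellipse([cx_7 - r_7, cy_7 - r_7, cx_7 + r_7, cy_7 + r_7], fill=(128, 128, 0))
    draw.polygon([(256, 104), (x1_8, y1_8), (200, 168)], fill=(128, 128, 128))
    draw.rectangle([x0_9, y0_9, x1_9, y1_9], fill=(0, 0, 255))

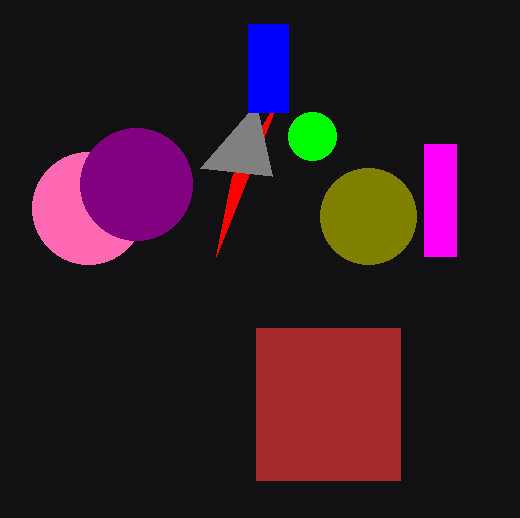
x0_1 = 256; y0_1 = 328; x1_1 = 400; y1_1 = 480; cx_2 = 88; cy_2 = 208; r_2 = 56; x2_3 = 232; y2_3 = 176; cx_4 = 312; cy_4 = 136; r_4 = 24; x0_5 = 424; y0_5 = 144; x1_5 = 456; y1_5 = 256; cx_6 = 136; cy_6 = 184; r_6 = 56; cx_7 = 368; cy_7 = 216; r_7 = 48; x1_8 = 272; y1_8 = 176; x0_9 = 248; y0_9 = 24; x1_9 = 288; y1_9 = 112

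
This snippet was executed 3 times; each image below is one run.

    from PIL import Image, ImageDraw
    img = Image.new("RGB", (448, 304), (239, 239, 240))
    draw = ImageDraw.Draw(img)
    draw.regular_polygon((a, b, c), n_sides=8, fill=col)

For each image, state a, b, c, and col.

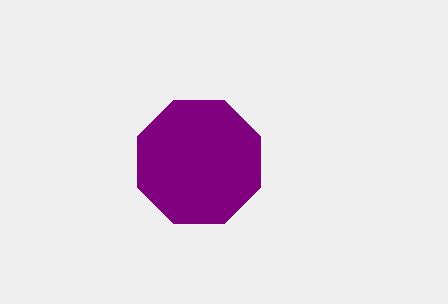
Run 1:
a = 199
b = 162
c = 67
col = 'purple'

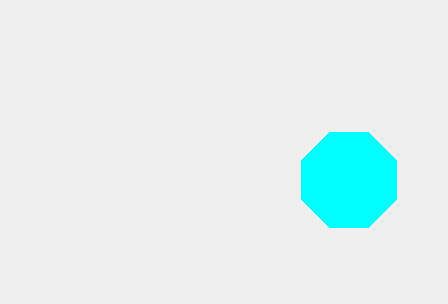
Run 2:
a = 349; b = 180; c = 51; col = 'cyan'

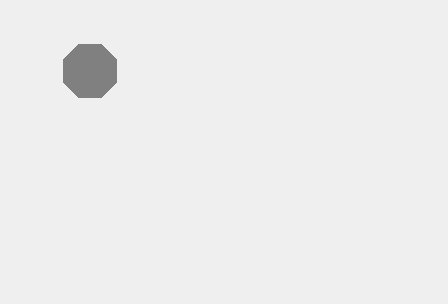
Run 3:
a = 90; b = 71; c = 29; col = 'gray'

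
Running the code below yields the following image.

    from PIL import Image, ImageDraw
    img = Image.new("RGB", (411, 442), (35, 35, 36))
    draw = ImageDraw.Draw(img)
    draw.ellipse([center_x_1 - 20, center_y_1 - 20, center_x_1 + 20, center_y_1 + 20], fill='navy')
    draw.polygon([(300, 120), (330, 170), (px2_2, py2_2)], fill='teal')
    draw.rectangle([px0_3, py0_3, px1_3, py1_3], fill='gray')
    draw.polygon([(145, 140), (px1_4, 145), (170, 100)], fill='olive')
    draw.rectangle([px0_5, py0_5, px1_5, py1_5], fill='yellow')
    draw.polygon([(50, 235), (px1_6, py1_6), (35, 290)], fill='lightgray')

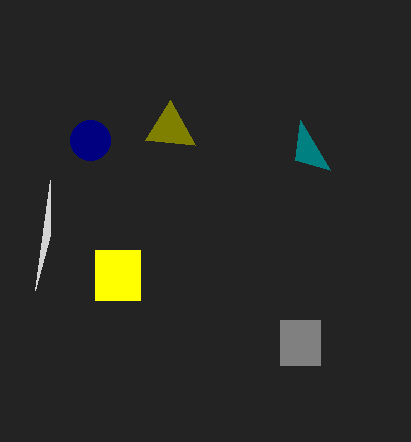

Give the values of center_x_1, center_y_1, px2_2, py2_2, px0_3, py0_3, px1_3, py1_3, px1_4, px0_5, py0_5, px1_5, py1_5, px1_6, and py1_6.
center_x_1 = 90; center_y_1 = 140; px2_2 = 295; py2_2 = 160; px0_3 = 280; py0_3 = 320; px1_3 = 320; py1_3 = 365; px1_4 = 195; px0_5 = 95; py0_5 = 250; px1_5 = 140; py1_5 = 300; px1_6 = 50; py1_6 = 180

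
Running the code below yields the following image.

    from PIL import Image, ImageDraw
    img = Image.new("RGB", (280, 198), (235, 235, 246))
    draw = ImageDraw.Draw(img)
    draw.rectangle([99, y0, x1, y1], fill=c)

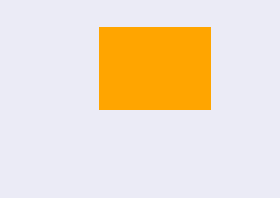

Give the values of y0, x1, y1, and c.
y0 = 27; x1 = 210; y1 = 109; c = 'orange'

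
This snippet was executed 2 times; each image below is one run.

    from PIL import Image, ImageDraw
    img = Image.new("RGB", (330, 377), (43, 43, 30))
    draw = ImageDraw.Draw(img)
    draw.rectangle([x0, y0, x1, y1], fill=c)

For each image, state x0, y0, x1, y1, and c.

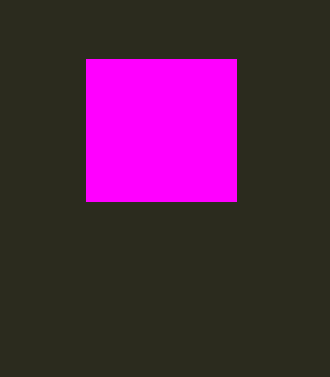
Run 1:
x0 = 86
y0 = 59
x1 = 236
y1 = 201
c = 'magenta'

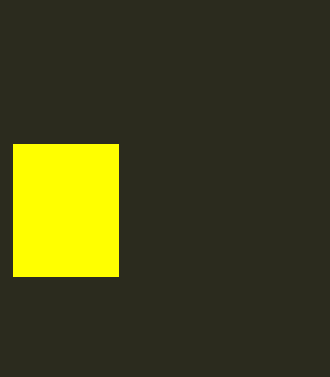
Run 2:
x0 = 13; y0 = 144; x1 = 118; y1 = 276; c = 'yellow'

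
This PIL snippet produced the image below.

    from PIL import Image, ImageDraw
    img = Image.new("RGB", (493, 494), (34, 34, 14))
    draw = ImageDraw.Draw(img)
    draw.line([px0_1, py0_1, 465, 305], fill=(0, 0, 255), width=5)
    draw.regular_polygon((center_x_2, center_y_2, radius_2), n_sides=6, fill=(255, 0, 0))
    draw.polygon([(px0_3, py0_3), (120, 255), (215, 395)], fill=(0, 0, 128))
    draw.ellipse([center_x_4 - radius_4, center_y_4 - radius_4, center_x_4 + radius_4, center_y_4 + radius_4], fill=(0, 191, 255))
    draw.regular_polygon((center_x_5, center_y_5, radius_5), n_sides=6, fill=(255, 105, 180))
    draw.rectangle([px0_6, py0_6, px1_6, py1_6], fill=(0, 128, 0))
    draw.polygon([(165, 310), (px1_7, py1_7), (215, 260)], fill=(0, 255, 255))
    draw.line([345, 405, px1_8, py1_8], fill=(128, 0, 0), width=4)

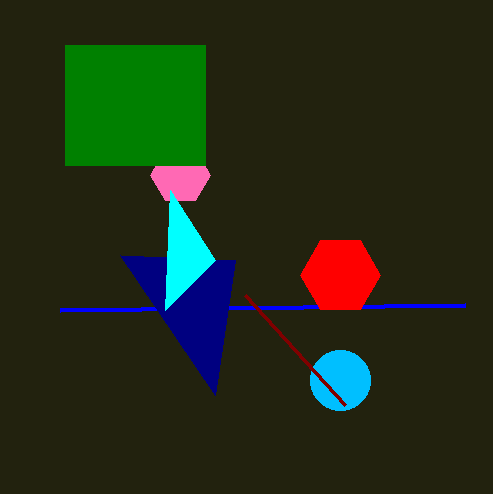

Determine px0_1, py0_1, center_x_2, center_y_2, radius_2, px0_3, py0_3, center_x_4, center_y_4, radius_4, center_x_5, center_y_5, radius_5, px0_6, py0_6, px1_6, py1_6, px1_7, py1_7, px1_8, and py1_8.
px0_1 = 60, py0_1 = 310, center_x_2 = 340, center_y_2 = 275, radius_2 = 40, px0_3 = 235, py0_3 = 260, center_x_4 = 340, center_y_4 = 380, radius_4 = 30, center_x_5 = 180, center_y_5 = 175, radius_5 = 30, px0_6 = 65, py0_6 = 45, px1_6 = 205, py1_6 = 165, px1_7 = 170, py1_7 = 190, px1_8 = 245, py1_8 = 295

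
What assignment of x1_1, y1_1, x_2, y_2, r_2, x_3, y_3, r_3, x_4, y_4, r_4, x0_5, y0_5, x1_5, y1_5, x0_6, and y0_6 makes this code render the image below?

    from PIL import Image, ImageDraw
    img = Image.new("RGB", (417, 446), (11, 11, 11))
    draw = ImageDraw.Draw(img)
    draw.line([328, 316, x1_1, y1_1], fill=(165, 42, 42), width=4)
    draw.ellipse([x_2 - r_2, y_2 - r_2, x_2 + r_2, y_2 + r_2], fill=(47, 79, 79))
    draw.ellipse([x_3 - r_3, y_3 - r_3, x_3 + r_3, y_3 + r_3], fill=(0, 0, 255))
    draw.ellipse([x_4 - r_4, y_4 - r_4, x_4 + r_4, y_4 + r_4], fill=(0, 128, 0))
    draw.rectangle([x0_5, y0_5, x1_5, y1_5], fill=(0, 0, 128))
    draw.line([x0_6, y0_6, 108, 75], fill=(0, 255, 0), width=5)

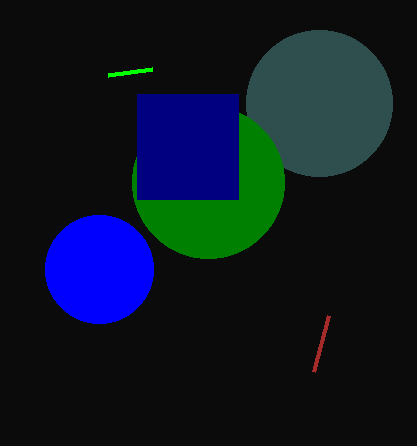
x1_1 = 313; y1_1 = 372; x_2 = 319; y_2 = 103; r_2 = 73; x_3 = 99; y_3 = 269; r_3 = 54; x_4 = 208; y_4 = 182; r_4 = 76; x0_5 = 137; y0_5 = 94; x1_5 = 238; y1_5 = 199; x0_6 = 152; y0_6 = 69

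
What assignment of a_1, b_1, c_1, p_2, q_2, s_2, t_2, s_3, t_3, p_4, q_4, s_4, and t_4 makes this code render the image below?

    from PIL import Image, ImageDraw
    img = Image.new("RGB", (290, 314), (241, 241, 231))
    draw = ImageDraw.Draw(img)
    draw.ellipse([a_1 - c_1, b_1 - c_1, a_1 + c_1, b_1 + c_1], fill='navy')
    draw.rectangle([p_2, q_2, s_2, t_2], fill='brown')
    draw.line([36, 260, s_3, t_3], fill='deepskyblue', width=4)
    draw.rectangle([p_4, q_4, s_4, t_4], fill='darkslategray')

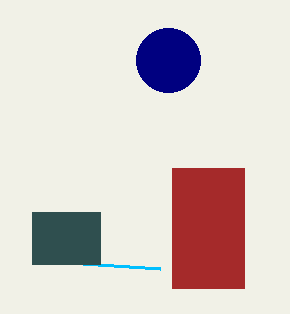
a_1 = 168
b_1 = 60
c_1 = 32
p_2 = 172
q_2 = 168
s_2 = 244
t_2 = 288
s_3 = 160
t_3 = 268
p_4 = 32
q_4 = 212
s_4 = 100
t_4 = 264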